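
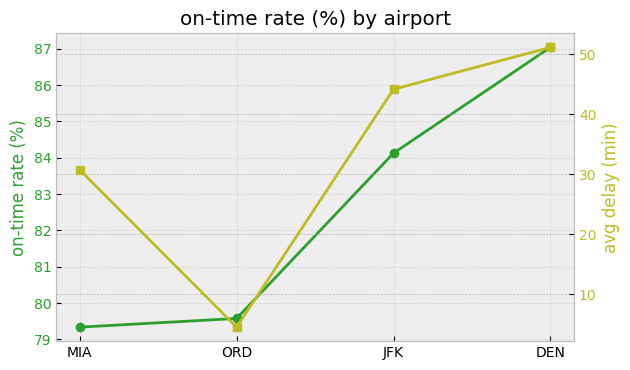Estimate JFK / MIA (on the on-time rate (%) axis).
JFK ≈ 84, MIA ≈ 79; 84/79 ≈ 1.06.

≈ 1.06×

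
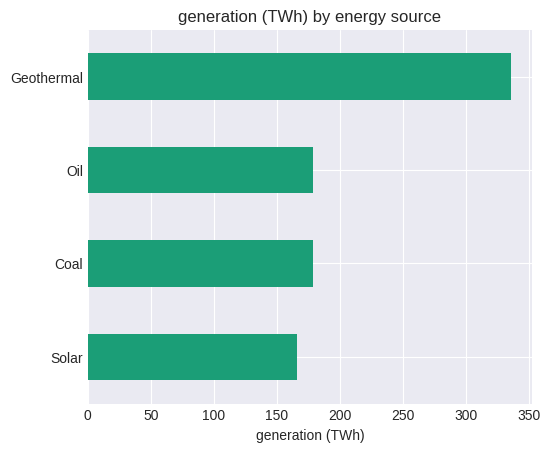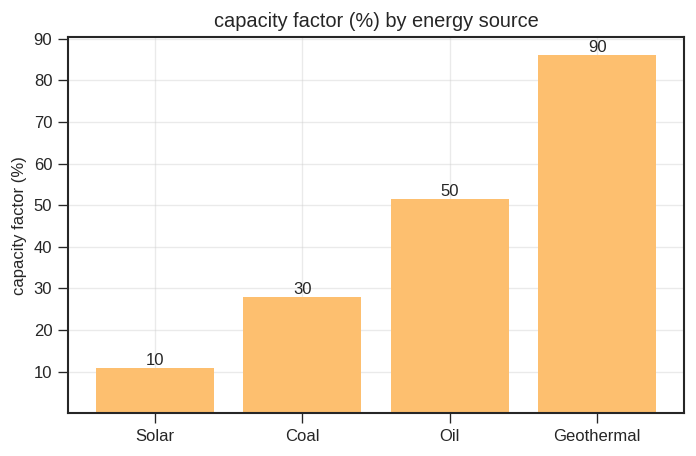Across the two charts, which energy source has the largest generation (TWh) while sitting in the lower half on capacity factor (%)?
Chart 2 median capacity factor (%) ≈ 40; below-median energy sources: Solar, Coal. Among those, Coal has the highest generation (TWh) (≈ 200).

Coal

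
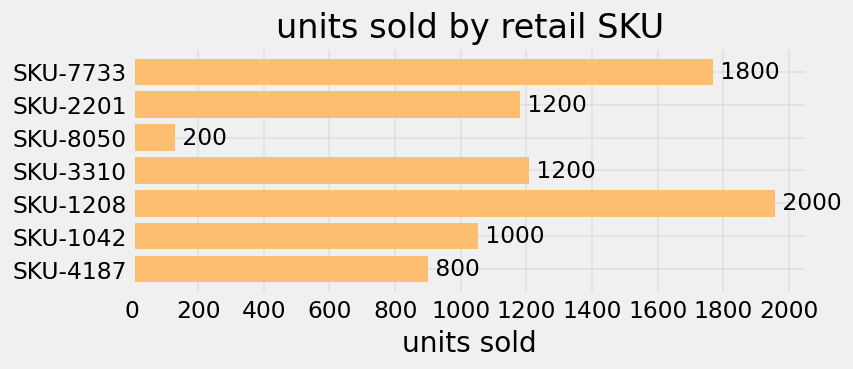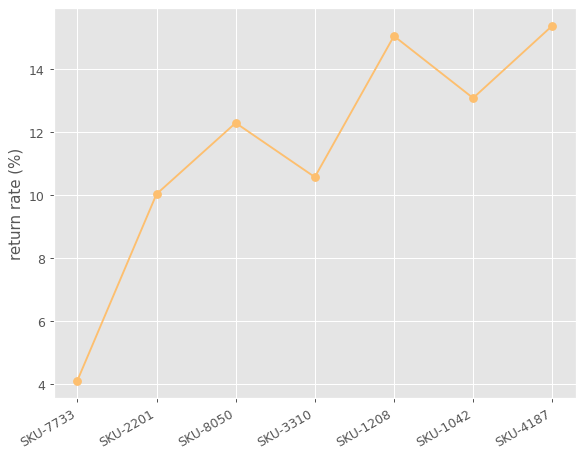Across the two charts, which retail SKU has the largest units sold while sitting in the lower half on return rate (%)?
SKU-7733

Chart 2 median return rate (%) ≈ 12; below-median retail SKUs: SKU-7733, SKU-2201, SKU-3310. Among those, SKU-7733 has the highest units sold (≈ 1800).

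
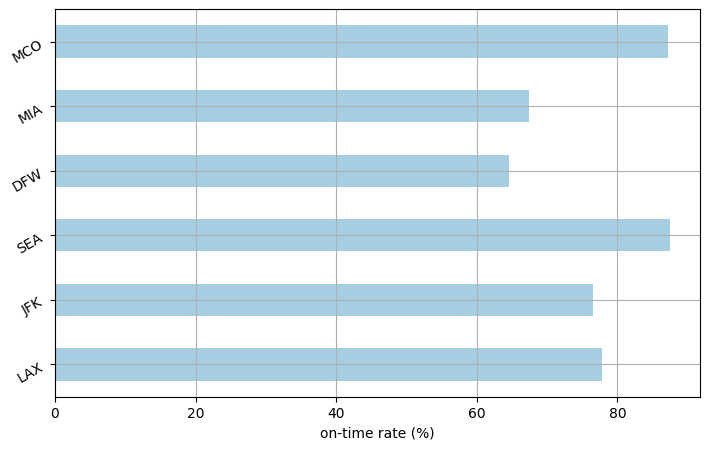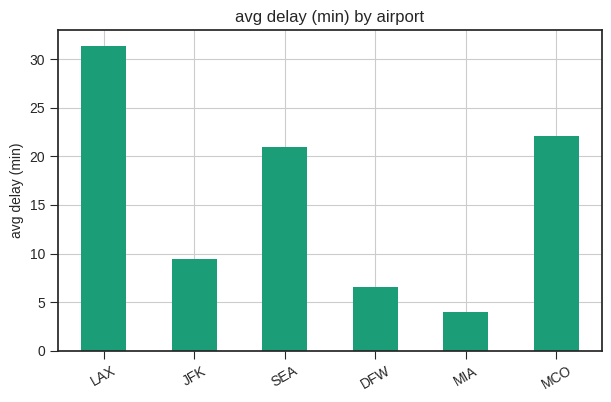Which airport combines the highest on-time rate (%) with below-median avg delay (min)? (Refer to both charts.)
Chart 2 median avg delay (min) ≈ 15; below-median airports: JFK, DFW, MIA. Among those, JFK has the highest on-time rate (%) (≈ 80).

JFK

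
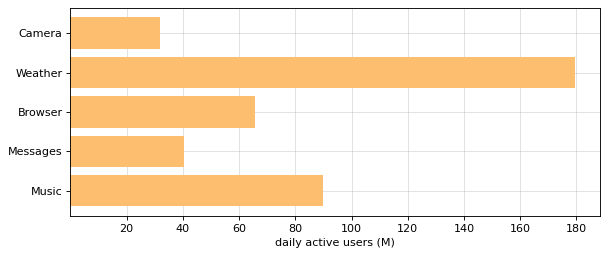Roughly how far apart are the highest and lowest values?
Max Weather ≈ 180, min Camera ≈ 40; range ≈ 140.

≈ 140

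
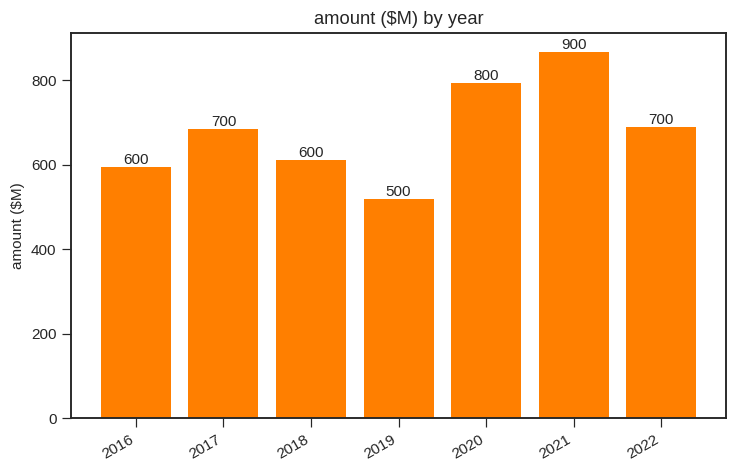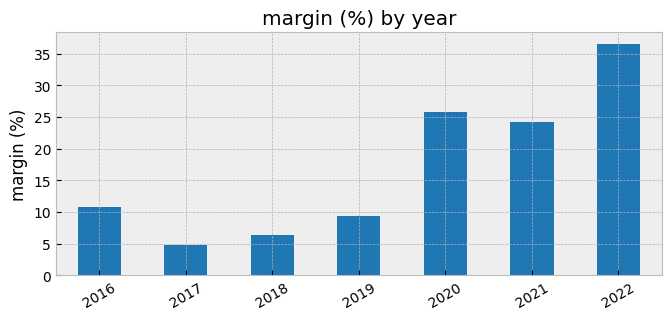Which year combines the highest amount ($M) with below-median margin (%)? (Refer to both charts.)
2017

Chart 2 median margin (%) ≈ 10; below-median years: 2017, 2018, 2019. Among those, 2017 has the highest amount ($M) (≈ 700).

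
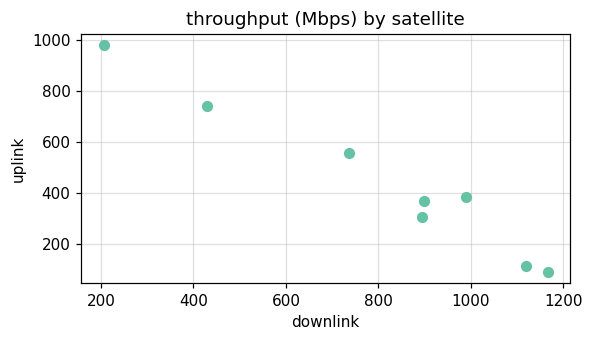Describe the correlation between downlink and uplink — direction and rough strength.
negative, strong

Points are negatively correlated; strong (|r| ≈ 1.0).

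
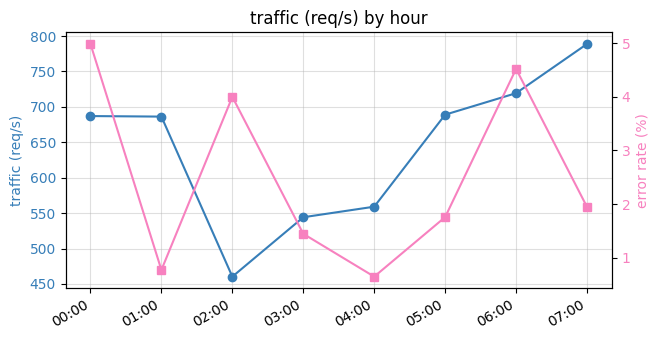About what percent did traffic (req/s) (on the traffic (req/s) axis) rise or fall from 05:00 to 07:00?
≈ +14.3%

05:00 ≈ 700, 07:00 ≈ 800; (800 − 700) / 700 ≈ +14.3%.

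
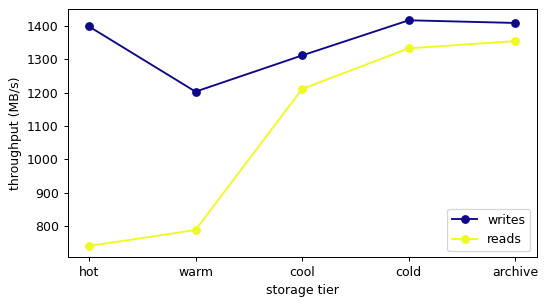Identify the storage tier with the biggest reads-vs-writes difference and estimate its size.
hot, ≈ 700 MB/s

hot: reads ≈ 700, writes ≈ 1400 → gap ≈ 700. Next-largest (warm) is only ≈ 400.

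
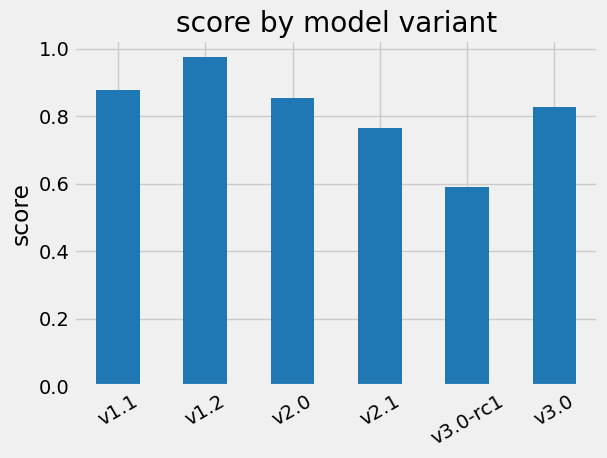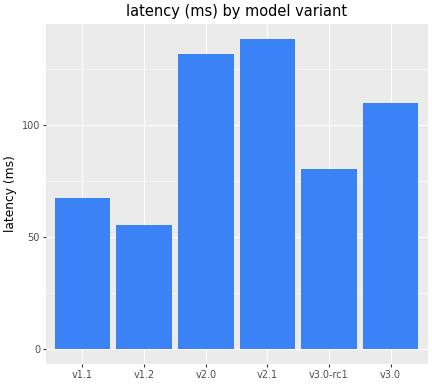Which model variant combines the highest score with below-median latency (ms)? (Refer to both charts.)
v1.2

Chart 2 median latency (ms) ≈ 100; below-median model variants: v1.1, v1.2, v3.0-rc1. Among those, v1.2 has the highest score (≈ 1).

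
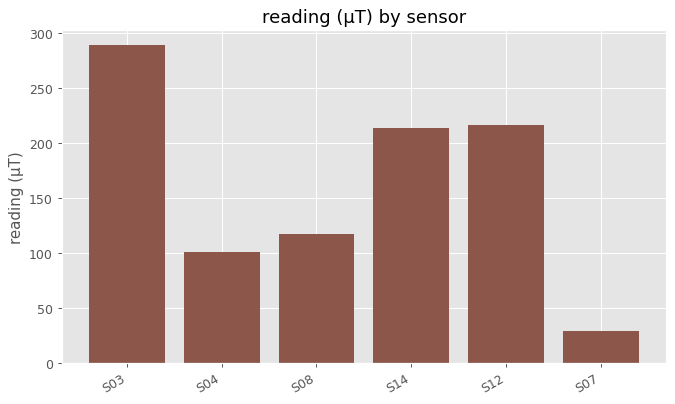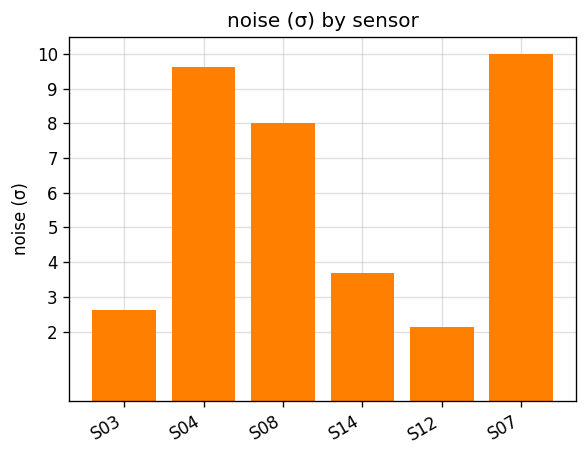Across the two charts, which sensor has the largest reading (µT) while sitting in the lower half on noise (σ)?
Chart 2 median noise (σ) ≈ 6; below-median sensors: S03, S14, S12. Among those, S03 has the highest reading (µT) (≈ 300).

S03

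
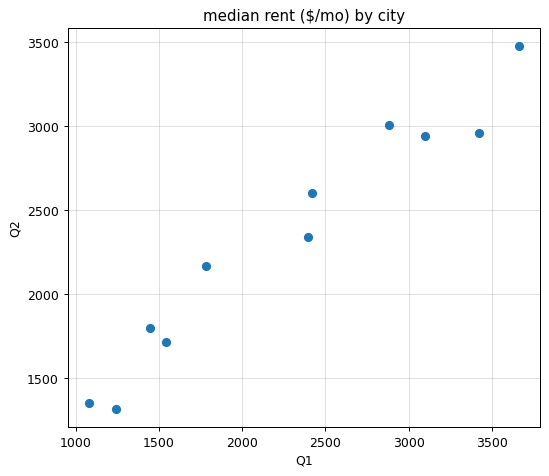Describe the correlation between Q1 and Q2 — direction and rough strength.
Points are positively correlated; strong (|r| ≈ 1.0).

positive, strong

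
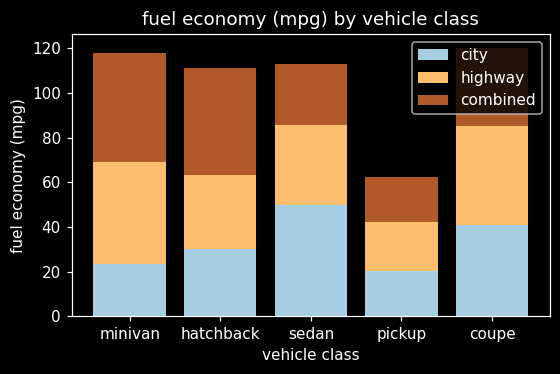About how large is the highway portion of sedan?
≈ 40

highway top ≈ 80, bottom ≈ 40; segment ≈ 40.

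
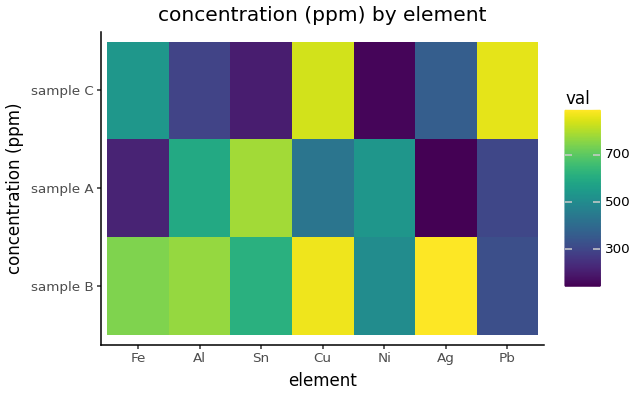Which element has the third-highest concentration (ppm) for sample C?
Fe

Top 4 for sample C: Pb ≈ 900, Cu ≈ 800, Fe ≈ 500, Ag ≈ 400.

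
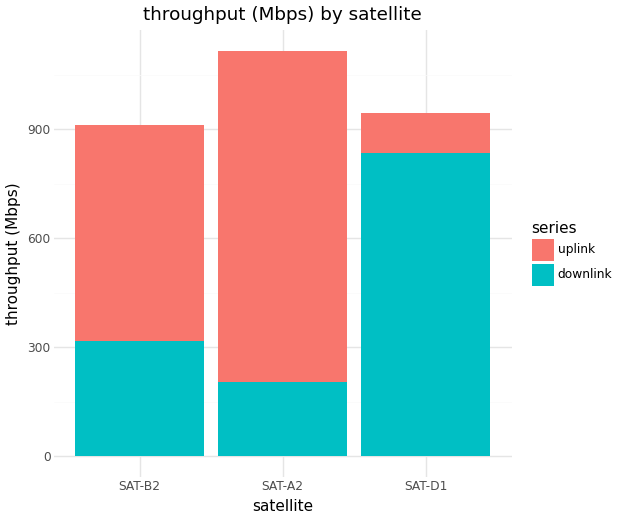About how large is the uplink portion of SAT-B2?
≈ 600

uplink top ≈ 900, bottom ≈ 300; segment ≈ 600.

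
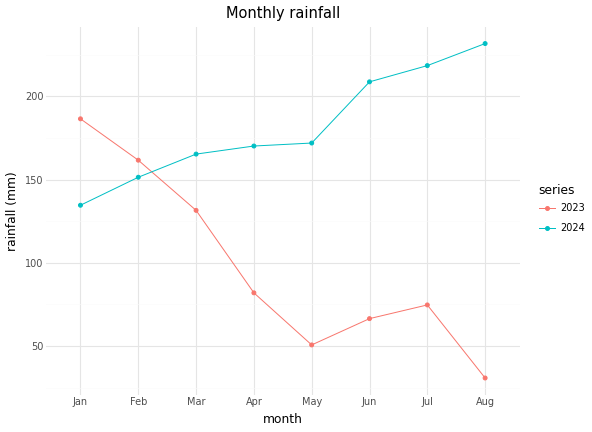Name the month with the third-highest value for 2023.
Mar

Top 4 for 2023: Jan ≈ 180, Feb ≈ 160, Mar ≈ 140, Apr ≈ 80.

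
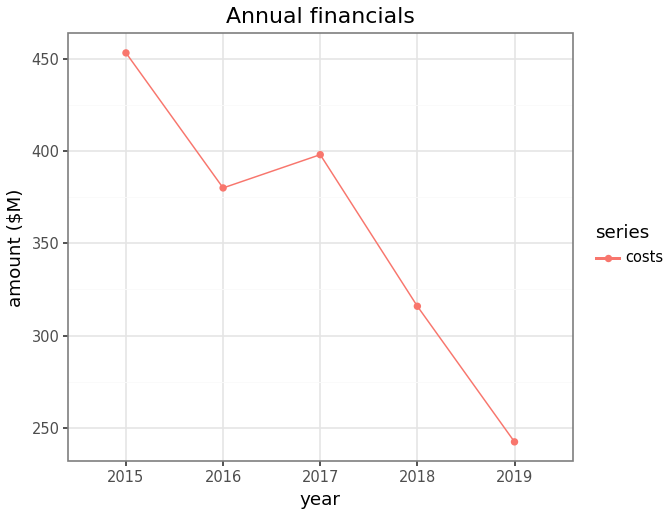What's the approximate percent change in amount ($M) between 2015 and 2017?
≈ -13%

2015 ≈ 460, 2017 ≈ 400; (400 − 460) / 460 ≈ -13%.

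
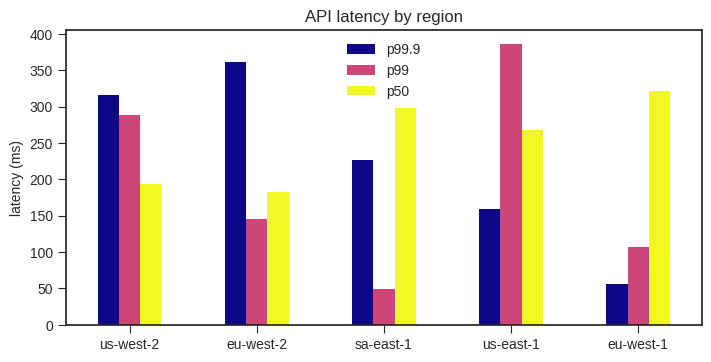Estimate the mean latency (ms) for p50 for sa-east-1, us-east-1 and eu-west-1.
(300 + 250 + 300) / 3 ≈ 283.

≈ 283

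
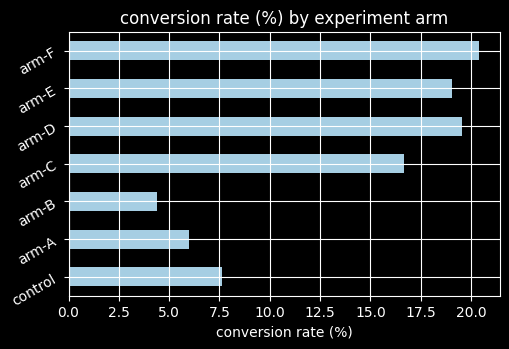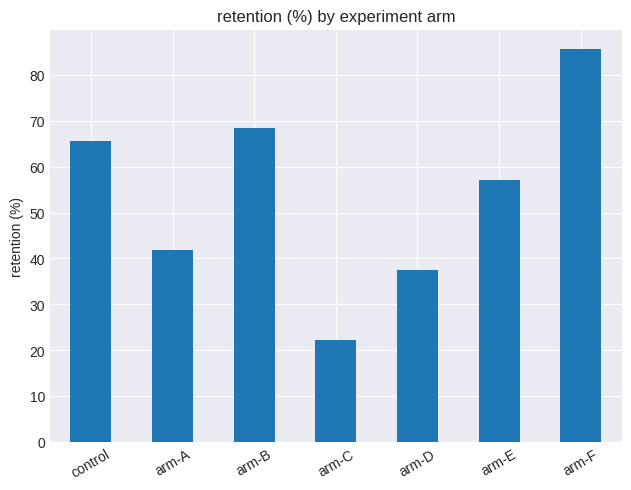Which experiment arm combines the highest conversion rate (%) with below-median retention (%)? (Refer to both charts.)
arm-D

Chart 2 median retention (%) ≈ 60; below-median experiment arms: arm-A, arm-C, arm-D. Among those, arm-D has the highest conversion rate (%) (≈ 20).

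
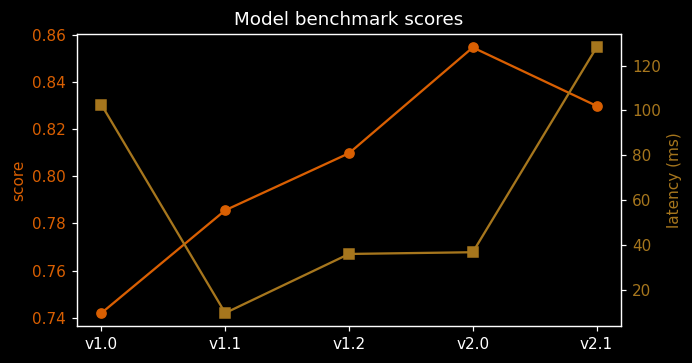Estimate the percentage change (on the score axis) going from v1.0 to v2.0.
v1.0 ≈ 0.74, v2.0 ≈ 0.85; (0.85 − 0.74) / 0.74 ≈ +14.9%.

≈ +14.9%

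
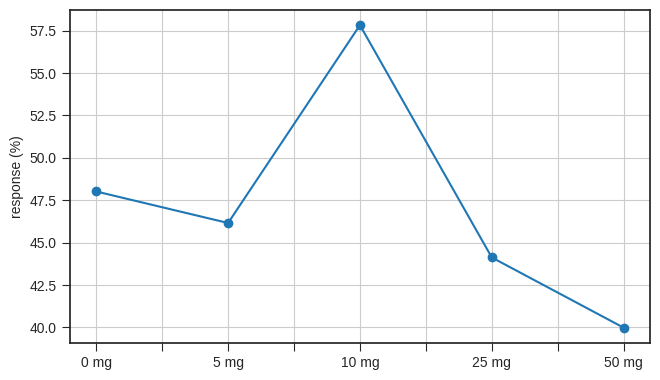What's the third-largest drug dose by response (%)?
Top 4: 10 mg ≈ 58, 0 mg ≈ 48, 5 mg ≈ 46, 25 mg ≈ 44.

5 mg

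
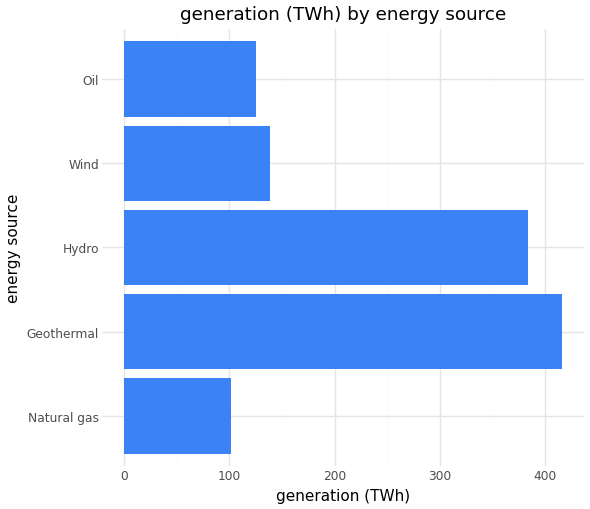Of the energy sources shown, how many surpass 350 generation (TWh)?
2

Above 350: Geothermal, Hydro.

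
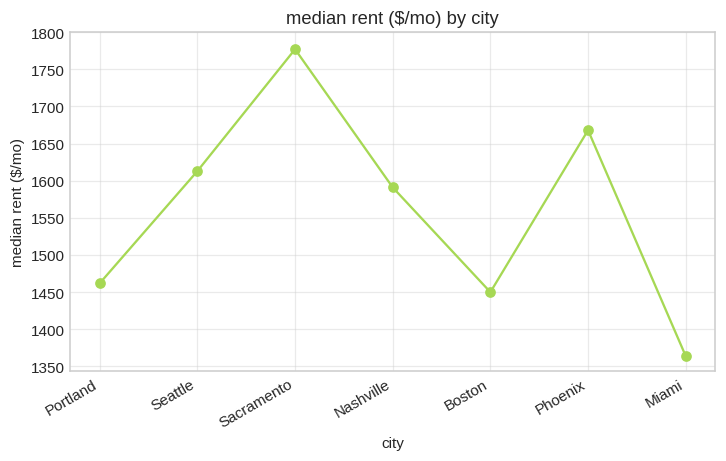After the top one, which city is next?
Phoenix

Top 3: Sacramento ≈ 1800, Phoenix ≈ 1650, Seattle ≈ 1600.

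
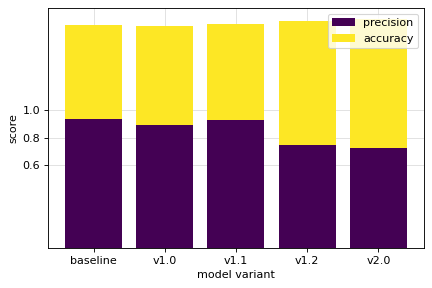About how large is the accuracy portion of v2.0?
≈ 0.8

accuracy top ≈ 1.6, bottom ≈ 0.8; segment ≈ 0.8.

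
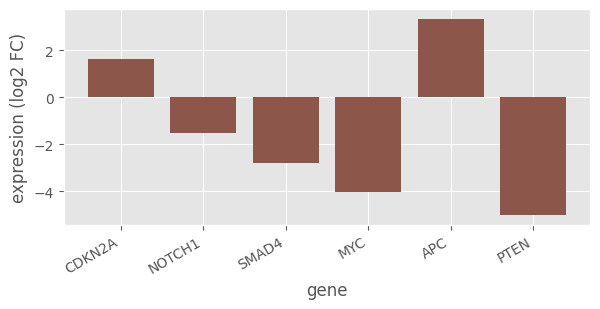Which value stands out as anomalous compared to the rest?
APC ≈ 3; the rest sit between ≈ -5 and ≈ 2.

APC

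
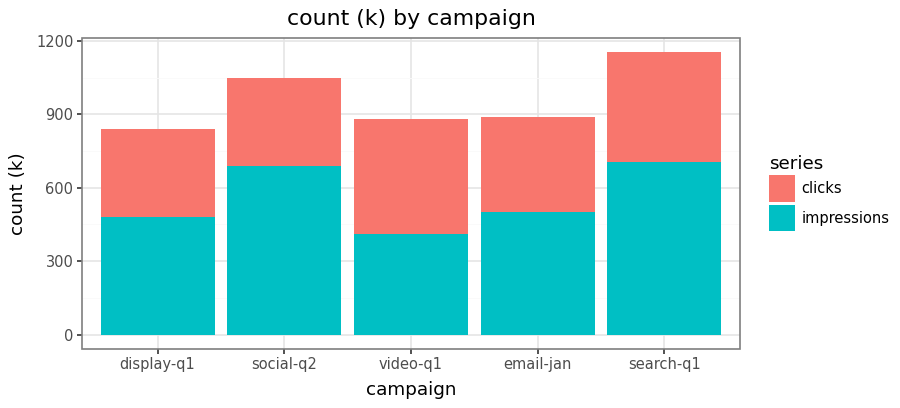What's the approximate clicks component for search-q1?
≈ 500

clicks top ≈ 1200, bottom ≈ 700; segment ≈ 500.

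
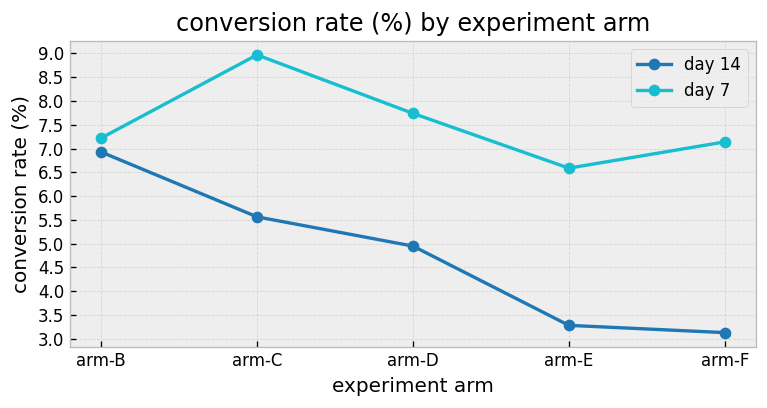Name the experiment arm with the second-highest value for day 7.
Top 3 for day 7: arm-C ≈ 9.0, arm-D ≈ 7.5, arm-B ≈ 7.0.

arm-D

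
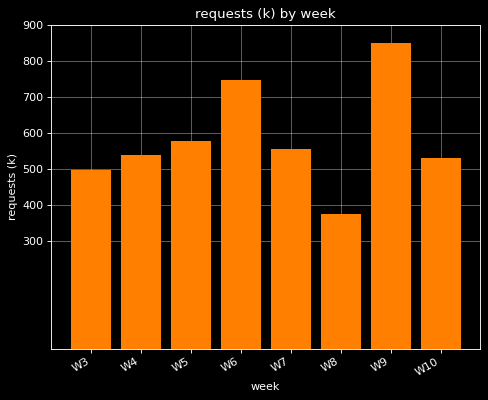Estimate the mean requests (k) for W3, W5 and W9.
(500 + 600 + 800) / 3 ≈ 633.

≈ 633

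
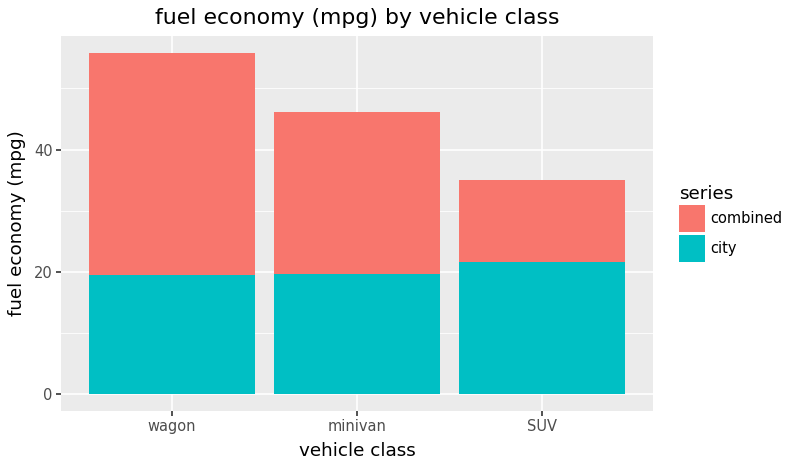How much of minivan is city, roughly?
city top ≈ 20, bottom ≈ 0; segment ≈ 20.

≈ 20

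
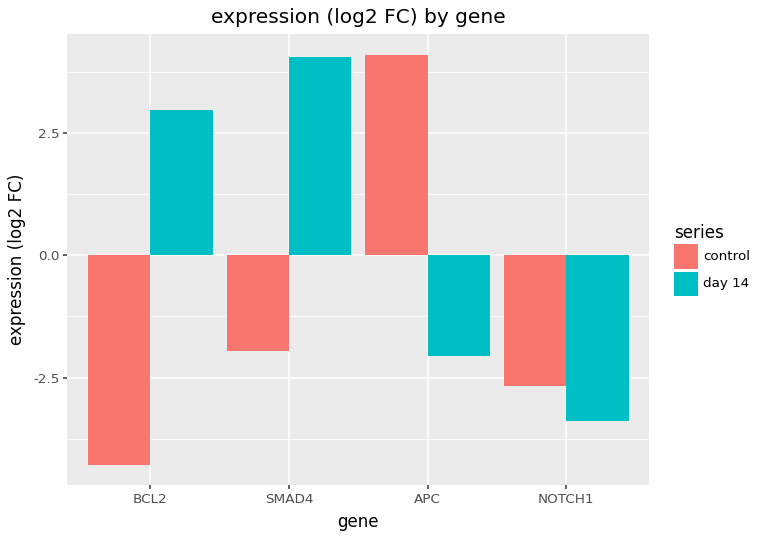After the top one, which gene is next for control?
SMAD4

Top 3 for control: APC ≈ 4, SMAD4 ≈ -2, NOTCH1 ≈ -3.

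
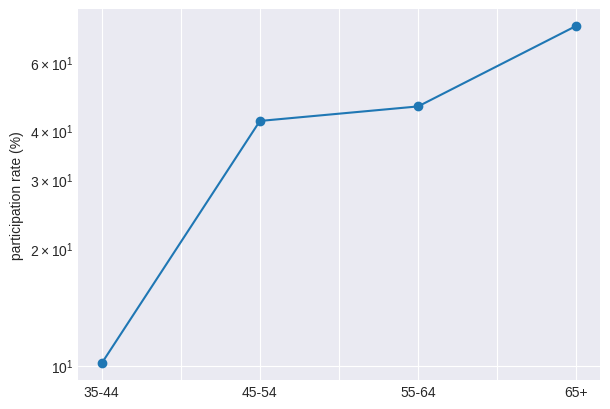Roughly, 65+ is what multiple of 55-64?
≈ 1.4×

65+ ≈ 70, 55-64 ≈ 50; 70/50 ≈ 1.4.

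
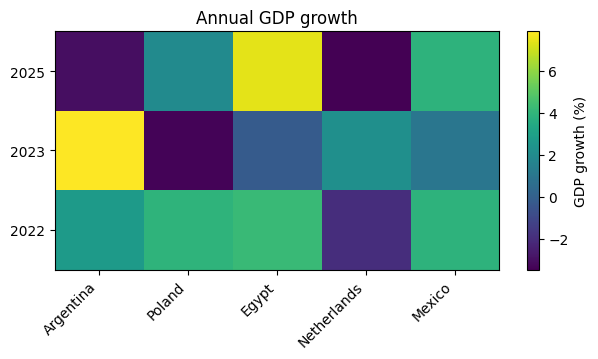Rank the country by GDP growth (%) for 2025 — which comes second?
Top 3 for 2025: Egypt ≈ 7, Mexico ≈ 4, Poland ≈ 2.

Mexico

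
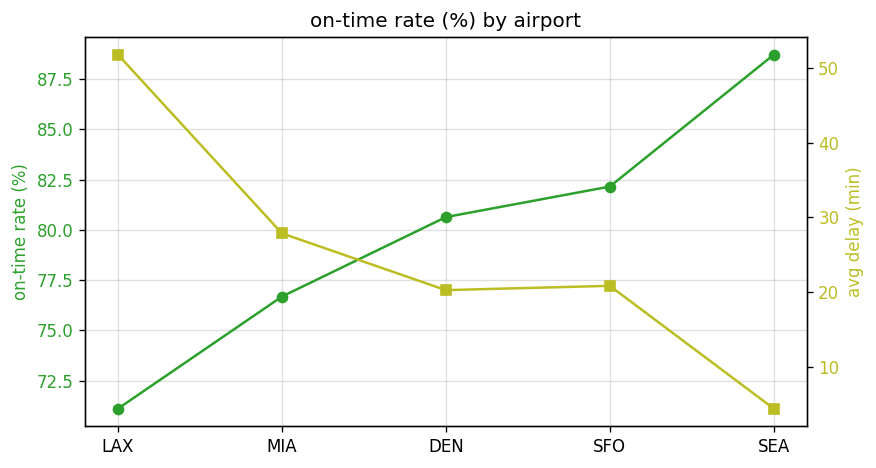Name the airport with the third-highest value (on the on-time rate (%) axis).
Top 4 (on the on-time rate (%) axis): SEA ≈ 88, SFO ≈ 82, DEN ≈ 80, MIA ≈ 76.

DEN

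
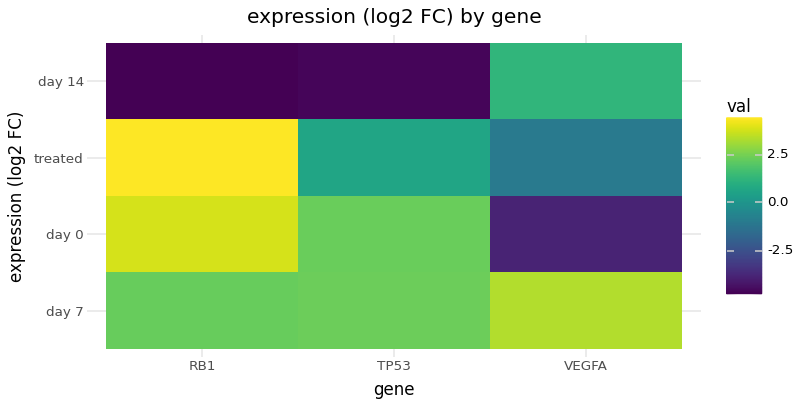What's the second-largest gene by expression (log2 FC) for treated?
TP53

Top 3 for treated: RB1 ≈ 4, TP53 ≈ 1, VEGFA ≈ -1.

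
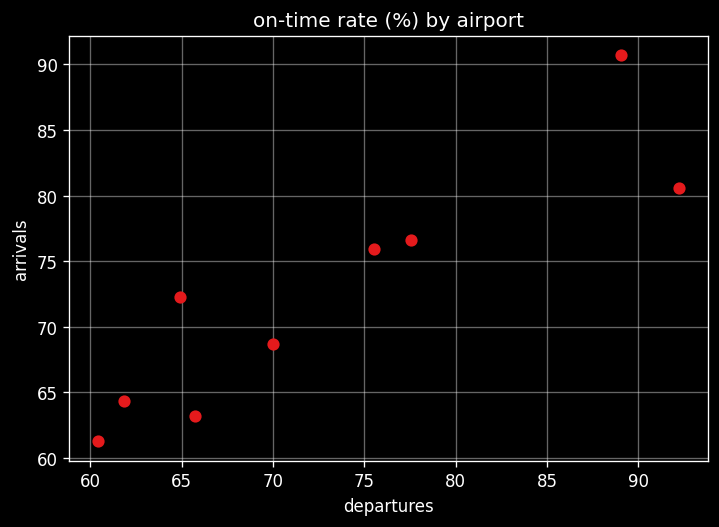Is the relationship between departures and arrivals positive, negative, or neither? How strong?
Points are positively correlated; strong (|r| ≈ 0.9).

positive, strong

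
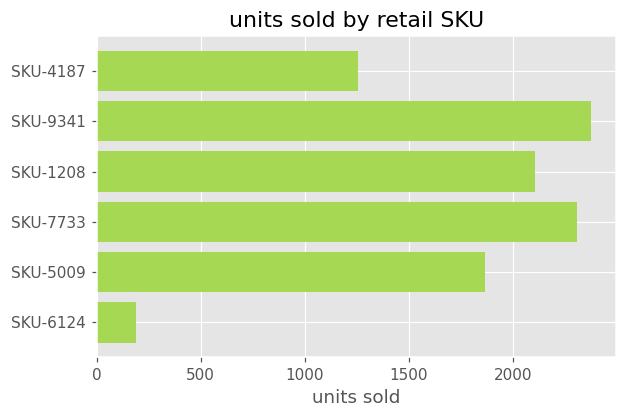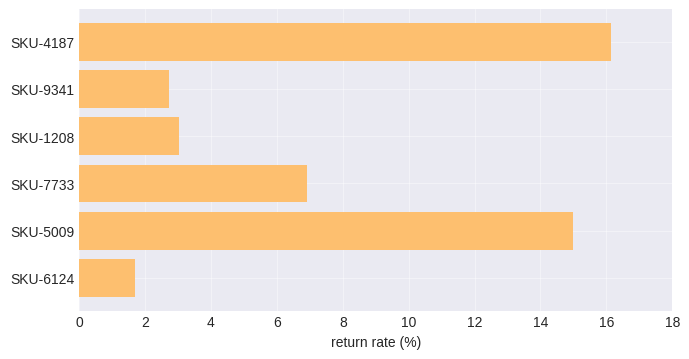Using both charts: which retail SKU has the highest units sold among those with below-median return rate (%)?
SKU-9341

Chart 2 median return rate (%) ≈ 4; below-median retail SKUs: SKU-9341, SKU-1208, SKU-6124. Among those, SKU-9341 has the highest units sold (≈ 2500).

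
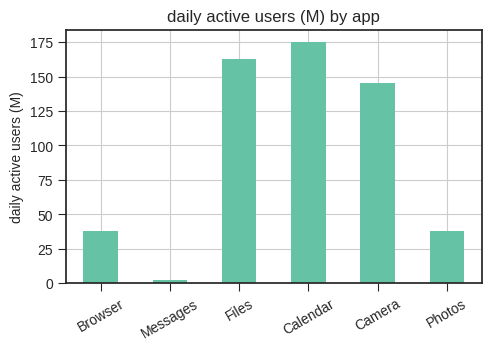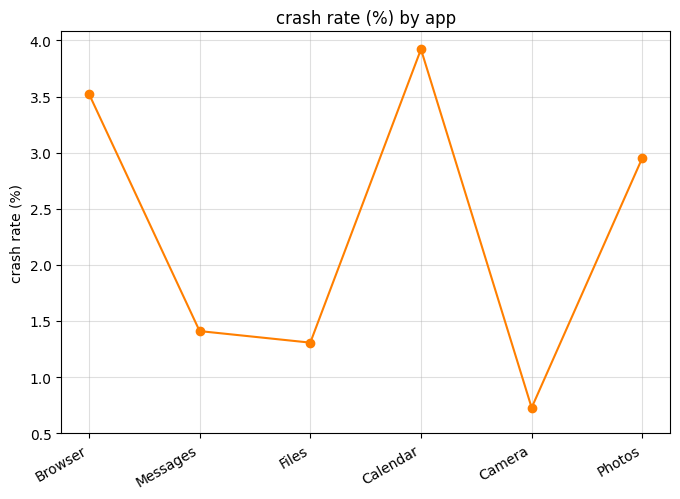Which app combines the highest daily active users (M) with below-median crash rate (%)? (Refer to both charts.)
Chart 2 median crash rate (%) ≈ 2; below-median apps: Messages, Files, Camera. Among those, Files has the highest daily active users (M) (≈ 160).

Files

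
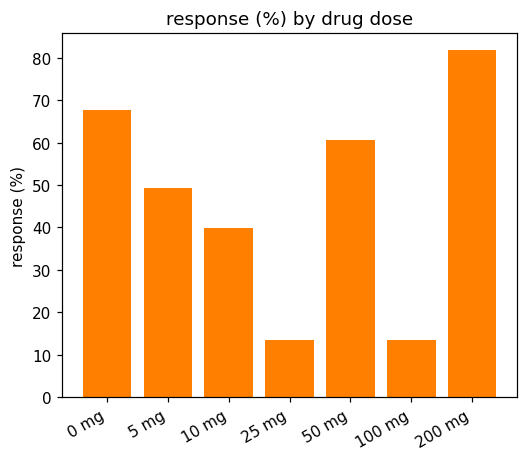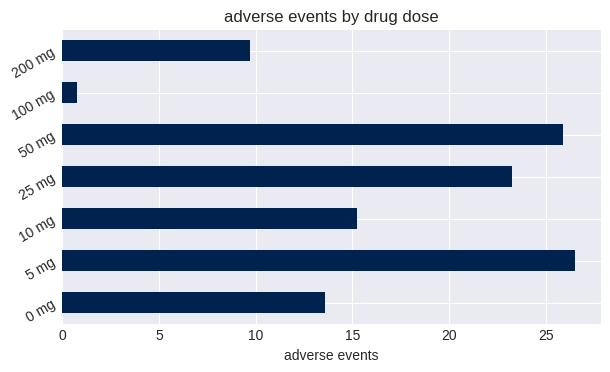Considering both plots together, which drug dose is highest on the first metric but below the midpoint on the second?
200 mg

Chart 2 median adverse events ≈ 15; below-median drug doses: 0 mg, 100 mg, 200 mg. Among those, 200 mg has the highest response (%) (≈ 80).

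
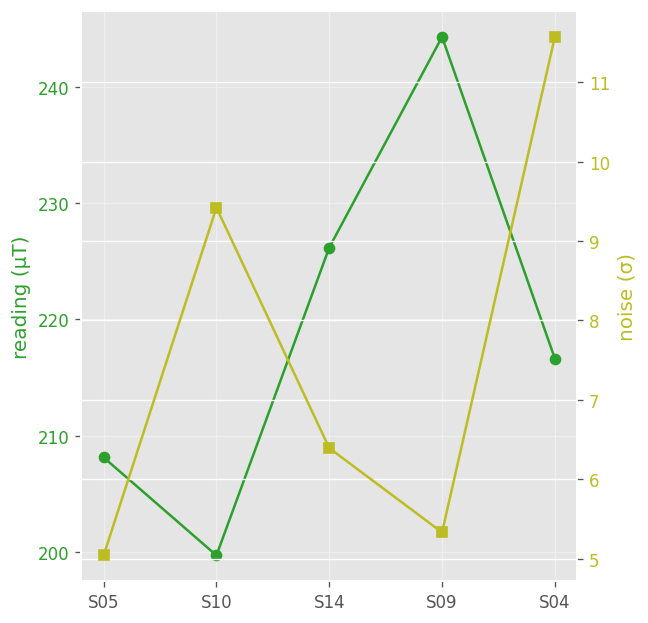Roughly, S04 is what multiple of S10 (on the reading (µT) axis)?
S04 ≈ 215, S10 ≈ 200; 215/200 ≈ 1.07.

≈ 1.07×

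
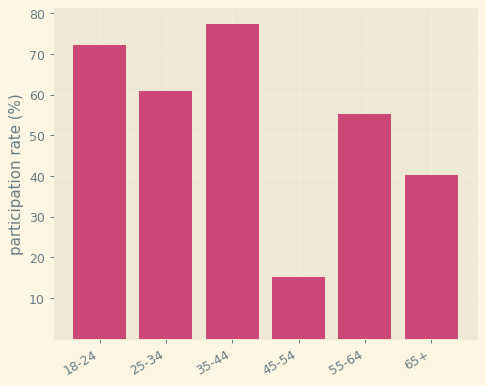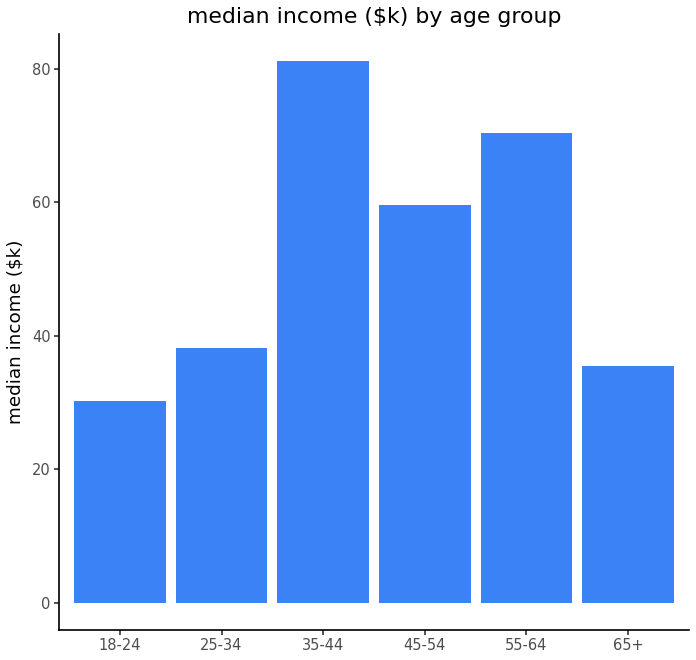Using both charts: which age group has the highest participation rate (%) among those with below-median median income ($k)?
Chart 2 median median income ($k) ≈ 50; below-median age groups: 18-24, 25-34, 65+. Among those, 18-24 has the highest participation rate (%) (≈ 70).

18-24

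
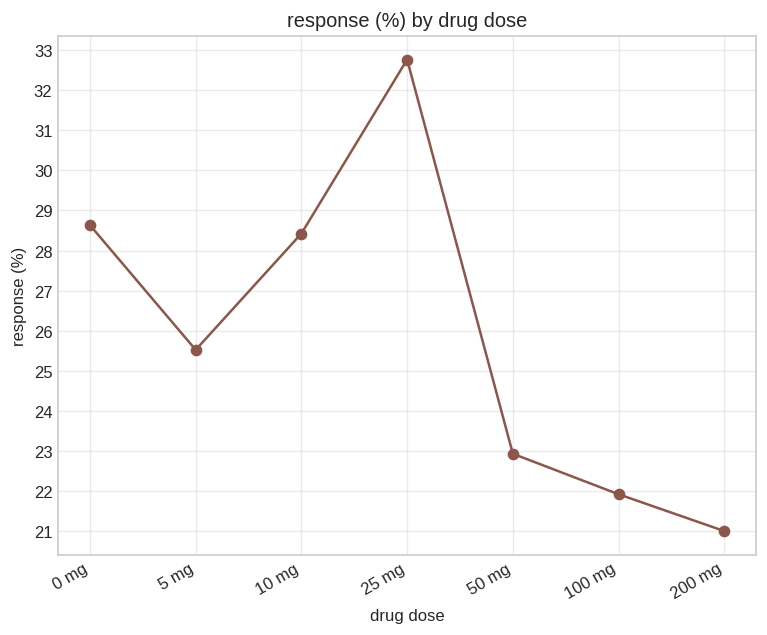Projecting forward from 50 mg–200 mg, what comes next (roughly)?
≈ 20

Last three: 23, 22, 21 → slope ≈ -1/step → next ≈ 20.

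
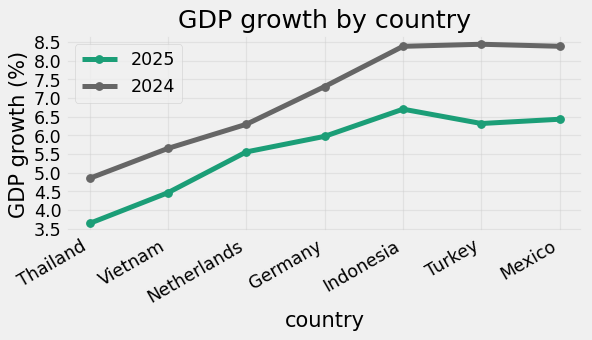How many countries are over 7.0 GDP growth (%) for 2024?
Above 7.0: Germany, Indonesia, Turkey, Mexico.

4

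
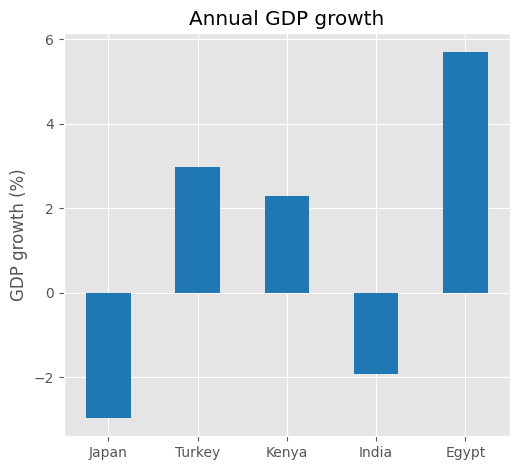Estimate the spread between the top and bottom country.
Max Egypt ≈ 6, min Japan ≈ -3; range ≈ 9.

≈ 9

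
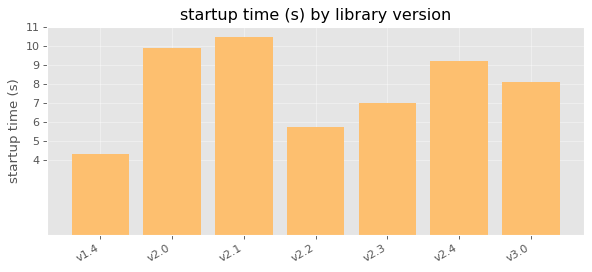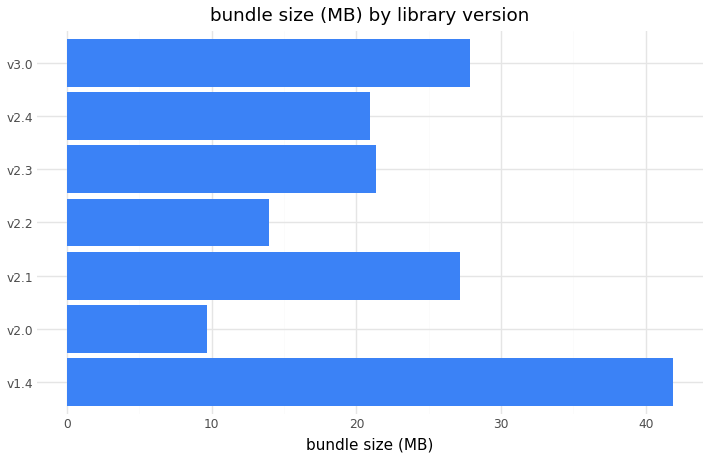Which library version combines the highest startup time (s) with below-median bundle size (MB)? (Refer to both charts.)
Chart 2 median bundle size (MB) ≈ 20; below-median library versions: v2.0, v2.2, v2.4. Among those, v2.0 has the highest startup time (s) (≈ 10).

v2.0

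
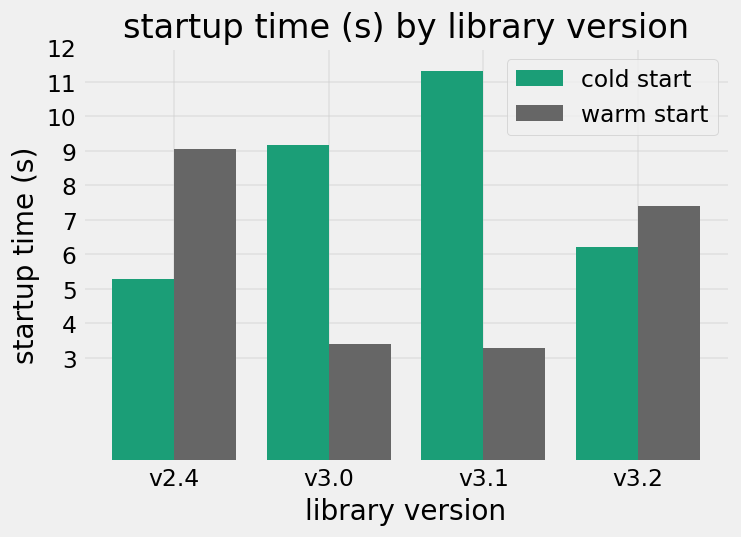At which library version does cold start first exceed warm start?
v2.4: cold start ≈ 5 vs warm start ≈ 9 (not yet); v3.0: cold start ≈ 9 vs warm start ≈ 3 (first crossover).

v3.0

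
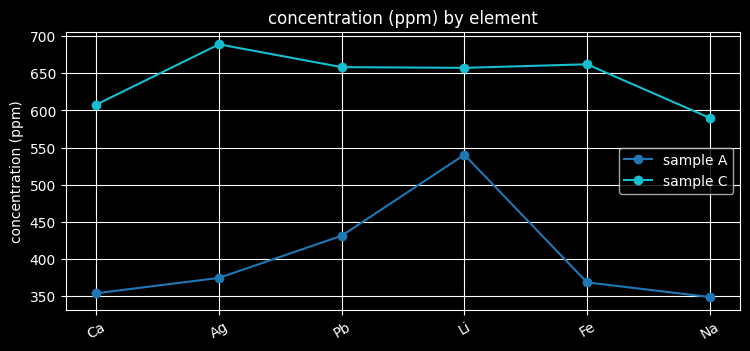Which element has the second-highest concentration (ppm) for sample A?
Top 3 for sample A: Li ≈ 550, Pb ≈ 450, Ag ≈ 350.

Pb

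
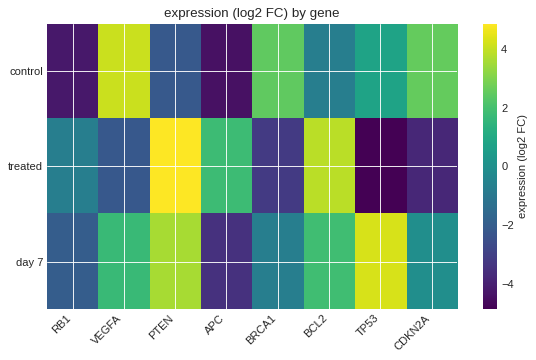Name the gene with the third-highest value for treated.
APC

Top 4 for treated: PTEN ≈ 5, BCL2 ≈ 4, APC ≈ 2, RB1 ≈ -1.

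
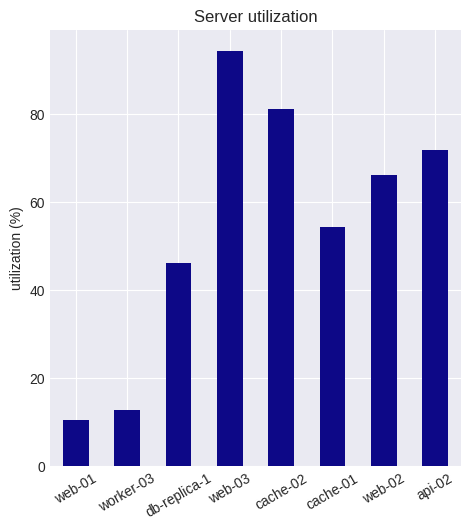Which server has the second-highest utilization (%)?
cache-02

Top 3: web-03 ≈ 90, cache-02 ≈ 80, api-02 ≈ 70.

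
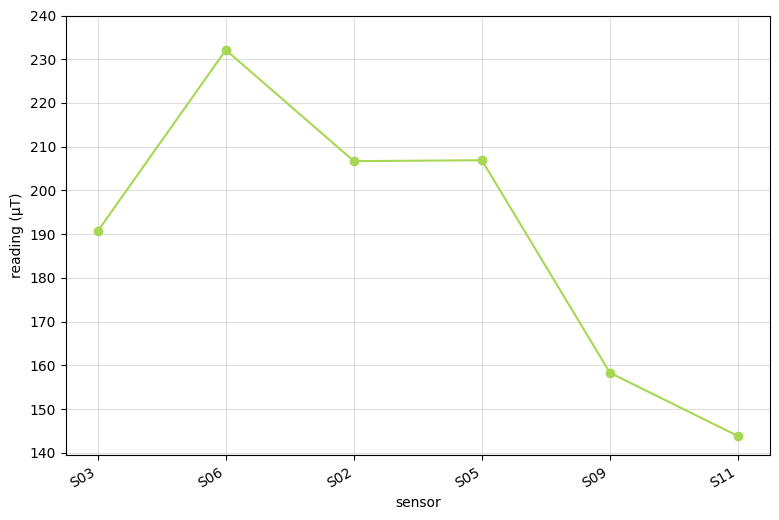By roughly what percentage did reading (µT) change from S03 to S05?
≈ +10.5%

S03 ≈ 190, S05 ≈ 210; (210 − 190) / 190 ≈ +10.5%.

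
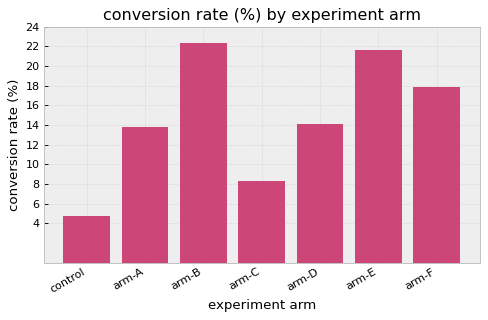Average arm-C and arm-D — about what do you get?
(8 + 14) / 2 ≈ 11.

≈ 11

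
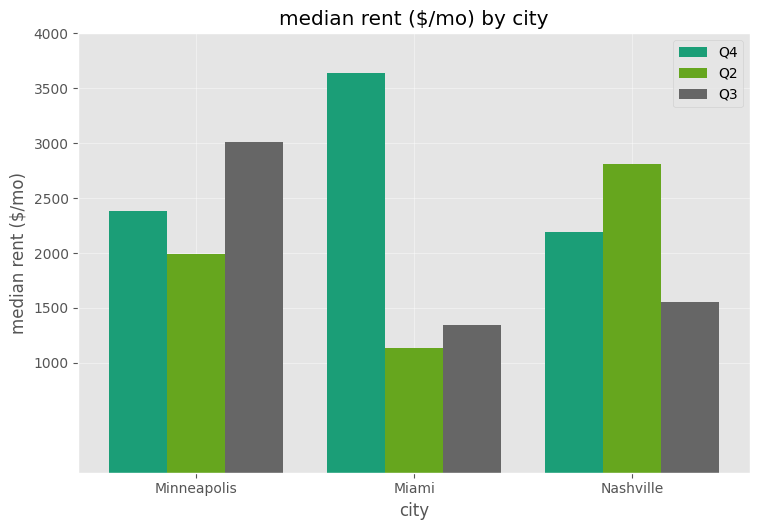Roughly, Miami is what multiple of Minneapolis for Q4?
≈ 1.4×

Miami ≈ 3500, Minneapolis ≈ 2500; 3500/2500 ≈ 1.4.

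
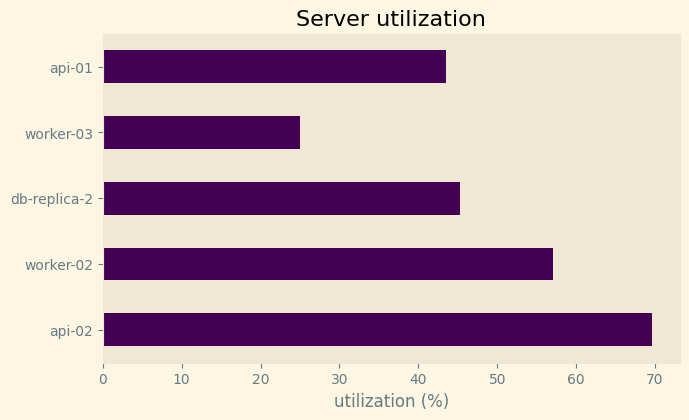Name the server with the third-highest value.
Top 4: api-02 ≈ 70, worker-02 ≈ 60, db-replica-2 ≈ 50, api-01 ≈ 40.

db-replica-2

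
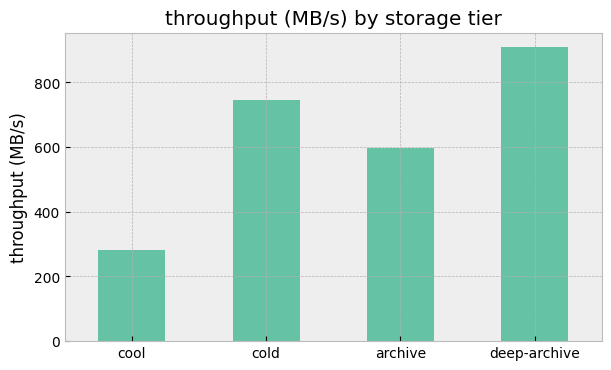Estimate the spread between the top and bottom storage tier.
Max deep-archive ≈ 900, min cool ≈ 300; range ≈ 600.

≈ 600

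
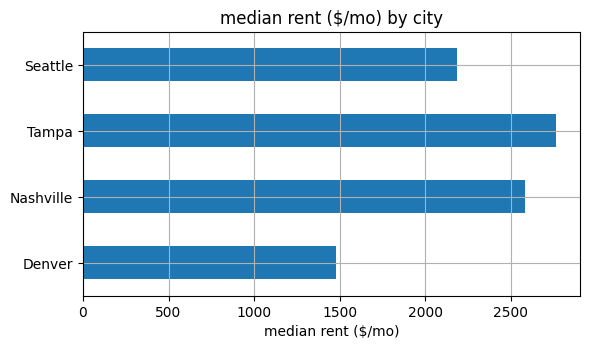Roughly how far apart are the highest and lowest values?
≈ 1500

Max Tampa ≈ 3000, min Denver ≈ 1500; range ≈ 1500.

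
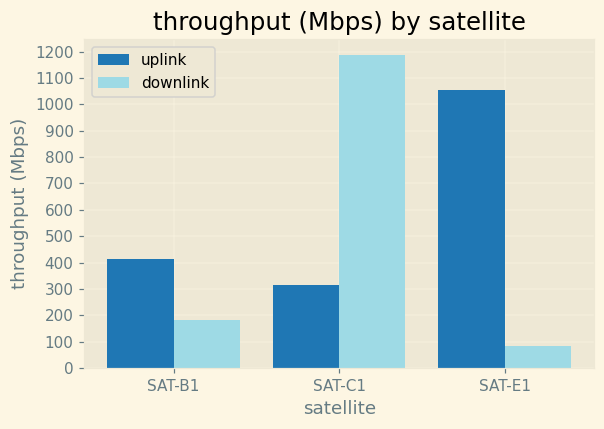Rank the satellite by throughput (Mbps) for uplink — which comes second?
SAT-B1

Top 3 for uplink: SAT-E1 ≈ 1100, SAT-B1 ≈ 400, SAT-C1 ≈ 300.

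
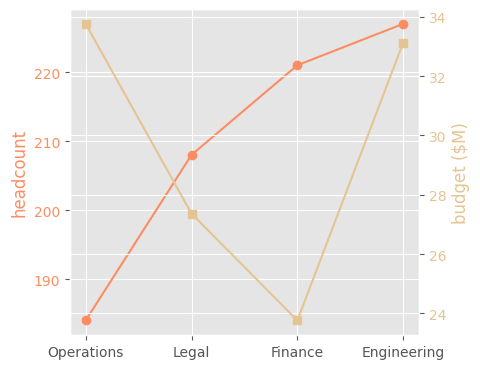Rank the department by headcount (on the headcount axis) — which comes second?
Finance

Top 3 (on the headcount axis): Engineering ≈ 225, Finance ≈ 220, Legal ≈ 210.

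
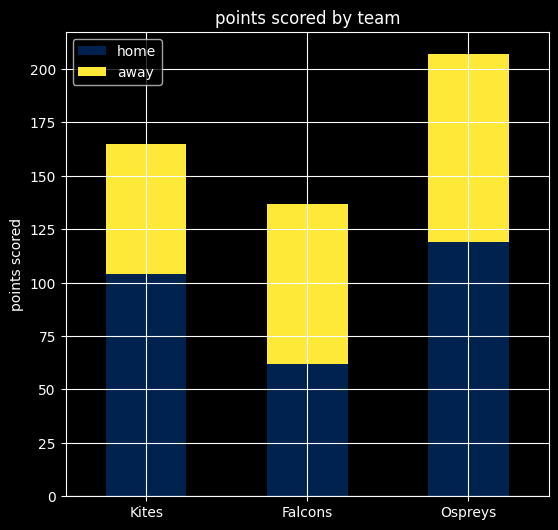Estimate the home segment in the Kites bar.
home top ≈ 100, bottom ≈ 0; segment ≈ 100.

≈ 100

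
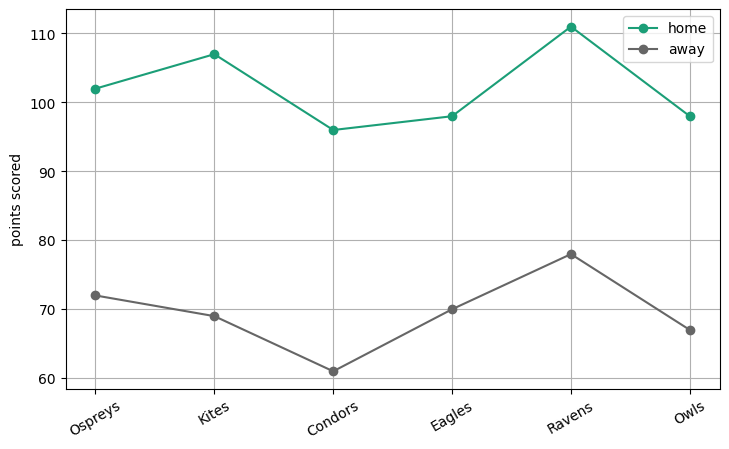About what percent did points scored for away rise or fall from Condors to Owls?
Condors ≈ 60, Owls ≈ 65; (65 − 60) / 60 ≈ +8.3%.

≈ +8.3%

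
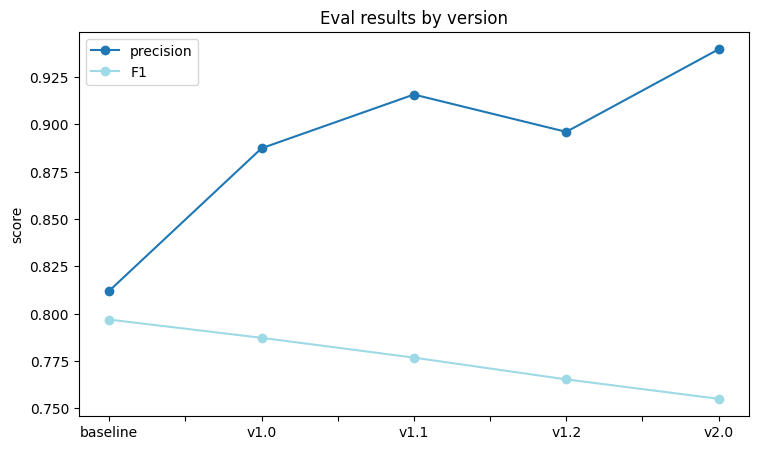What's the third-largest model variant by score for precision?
v1.2

Top 4 for precision: v2.0 ≈ 0.94, v1.1 ≈ 0.92, v1.2 ≈ 0.90, v1.0 ≈ 0.88.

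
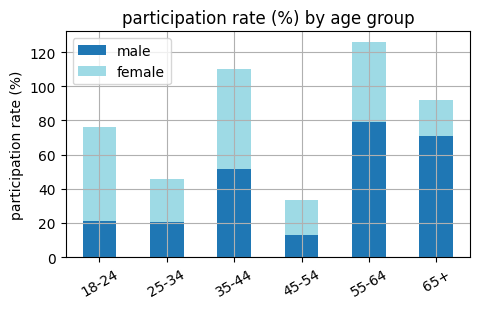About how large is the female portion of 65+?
female top ≈ 100, bottom ≈ 80; segment ≈ 20.

≈ 20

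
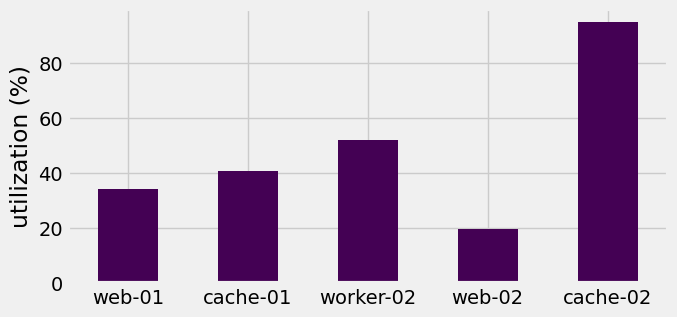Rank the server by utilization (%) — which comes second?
Top 3: cache-02 ≈ 90, worker-02 ≈ 50, cache-01 ≈ 40.

worker-02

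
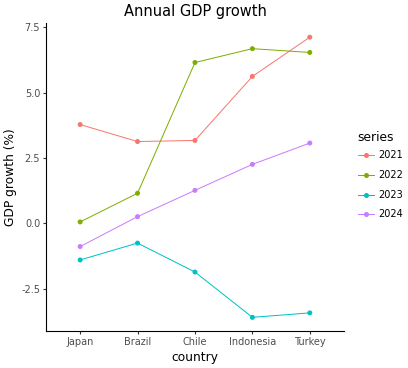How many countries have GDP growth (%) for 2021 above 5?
Above 5: Indonesia, Turkey.

2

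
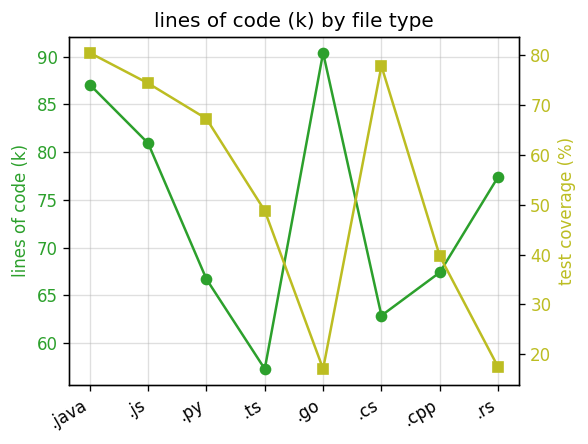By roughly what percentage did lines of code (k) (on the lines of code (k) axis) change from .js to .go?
.js ≈ 80, .go ≈ 90; (90 − 80) / 80 ≈ +12.5%.

≈ +12.5%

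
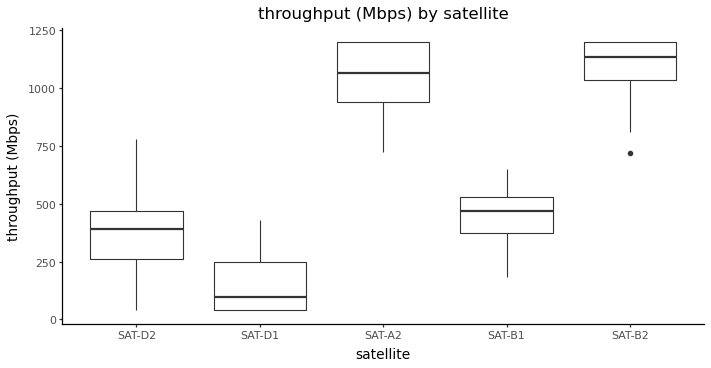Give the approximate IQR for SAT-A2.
≈ 300

Q3 ≈ 1200, Q1 ≈ 900; IQR ≈ 300.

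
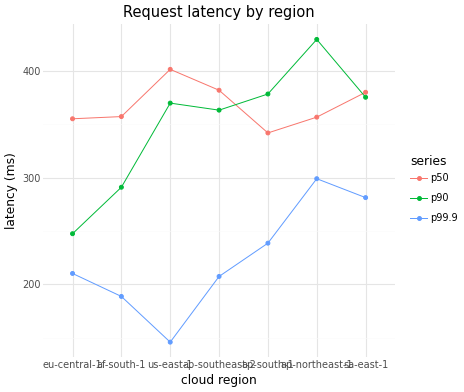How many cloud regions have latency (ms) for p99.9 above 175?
6

Above 175: eu-central-1, af-south-1, ap-southeast-2, ap-south-1, ap-northeast-1, sa-east-1.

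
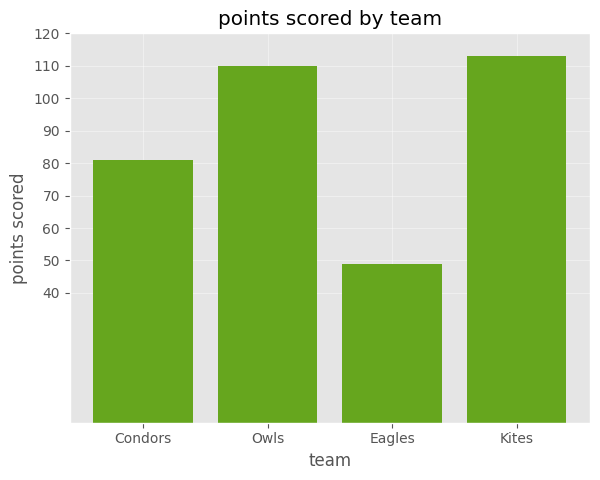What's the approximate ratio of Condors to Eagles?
Condors ≈ 80, Eagles ≈ 50; 80/50 ≈ 1.6.

≈ 1.6×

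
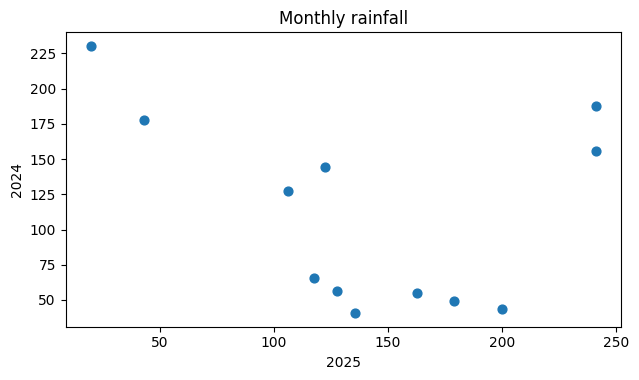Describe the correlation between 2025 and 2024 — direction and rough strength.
Points are negatively correlated; weak (|r| ≈ 0.3).

negative, weak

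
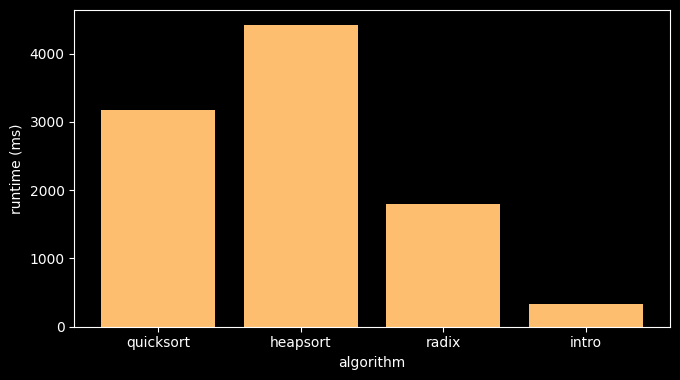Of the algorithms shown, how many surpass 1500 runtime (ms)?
Above 1500: quicksort, heapsort, radix.

3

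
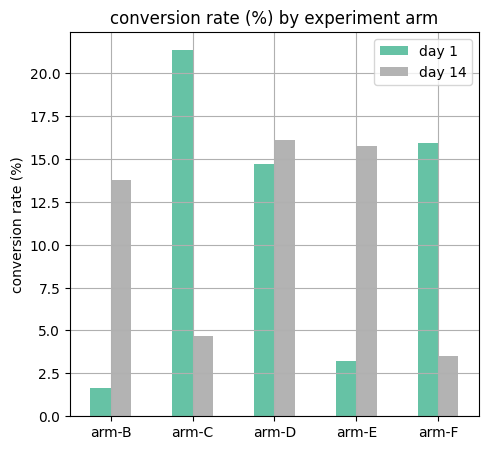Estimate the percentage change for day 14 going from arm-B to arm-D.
arm-B ≈ 14, arm-D ≈ 16; (16 − 14) / 14 ≈ +14.3%.

≈ +14.3%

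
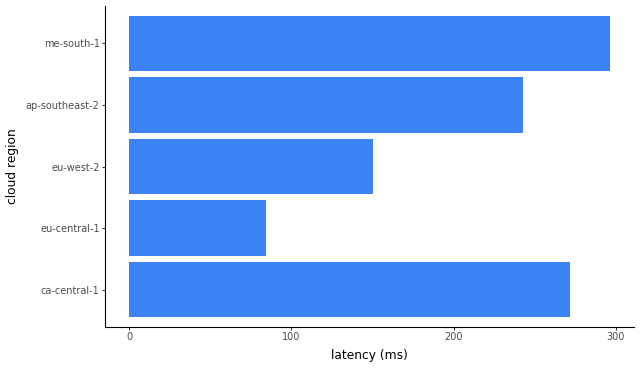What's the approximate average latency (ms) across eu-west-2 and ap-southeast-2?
≈ 200

(150 + 250) / 2 ≈ 200.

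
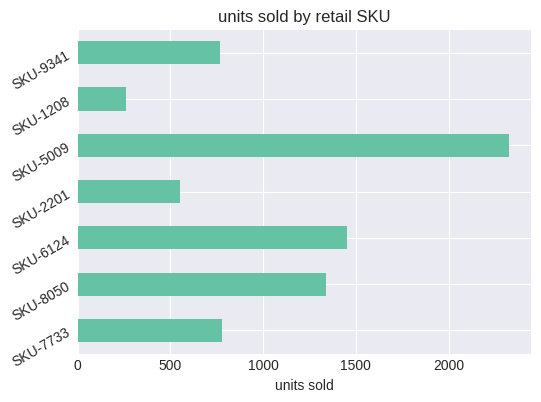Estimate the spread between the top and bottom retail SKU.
≈ 2200

Max SKU-5009 ≈ 2400, min SKU-1208 ≈ 200; range ≈ 2200.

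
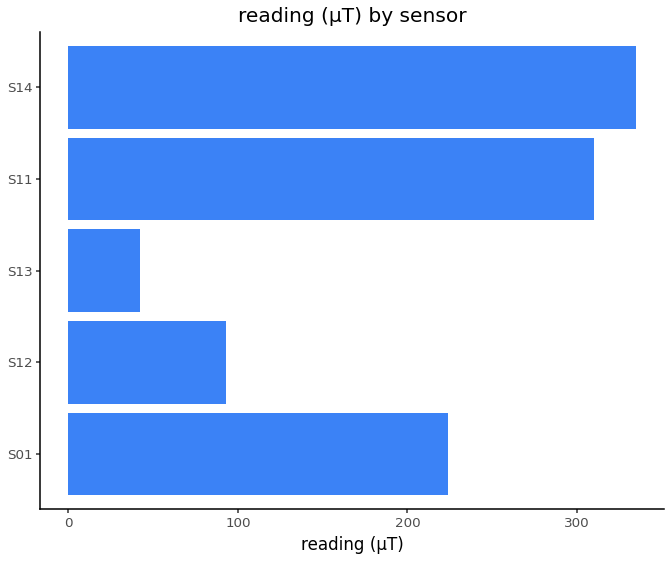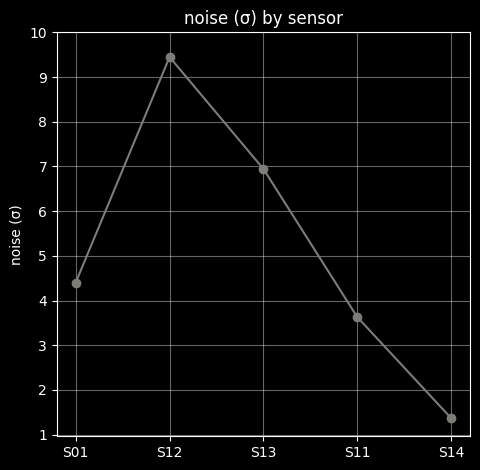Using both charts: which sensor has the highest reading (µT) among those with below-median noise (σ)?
Chart 2 median noise (σ) ≈ 4; below-median sensors: S11, S14. Among those, S14 has the highest reading (µT) (≈ 350).

S14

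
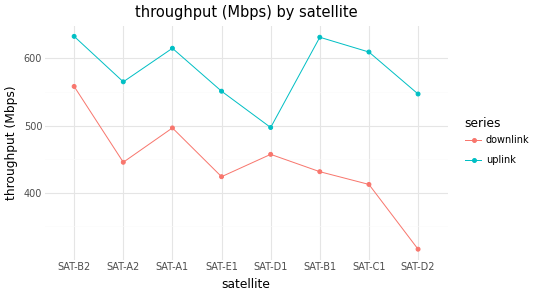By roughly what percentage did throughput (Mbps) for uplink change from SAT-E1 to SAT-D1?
SAT-E1 ≈ 550, SAT-D1 ≈ 500; (500 − 550) / 550 ≈ -9.1%.

≈ -9.1%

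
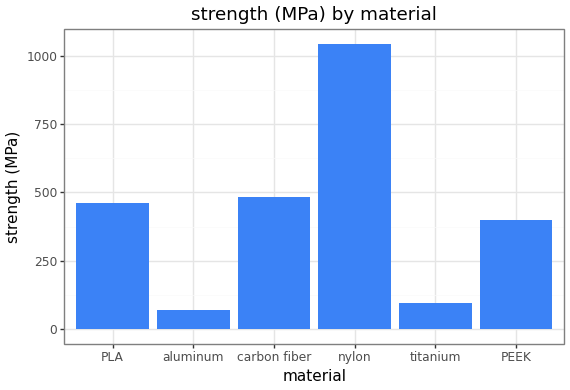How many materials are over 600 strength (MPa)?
Above 600: nylon.

1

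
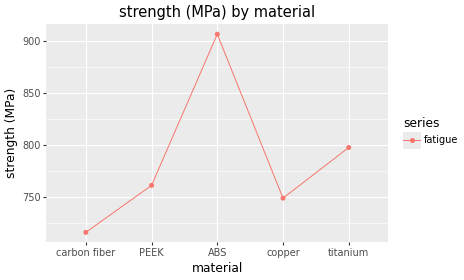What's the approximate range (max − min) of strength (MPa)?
≈ 180

Max ABS ≈ 900, min carbon fiber ≈ 720; range ≈ 180.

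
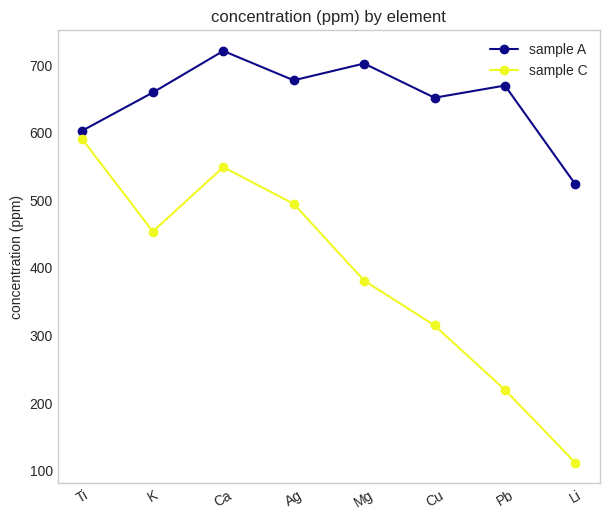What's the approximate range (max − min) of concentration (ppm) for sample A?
≈ 200

Max Ca ≈ 700, min Li ≈ 500; range ≈ 200.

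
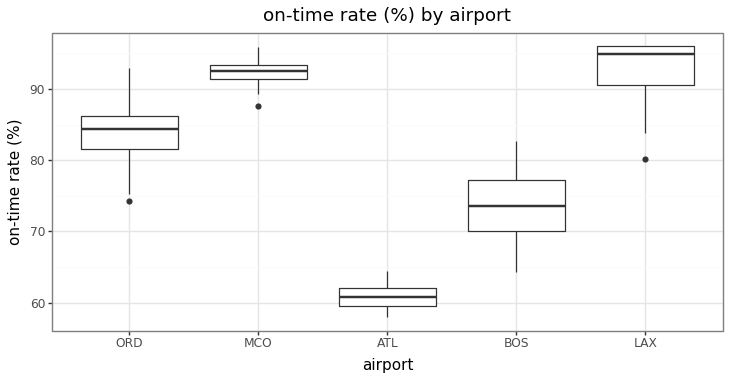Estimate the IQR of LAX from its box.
≈ 5

Q3 ≈ 95, Q1 ≈ 90; IQR ≈ 5.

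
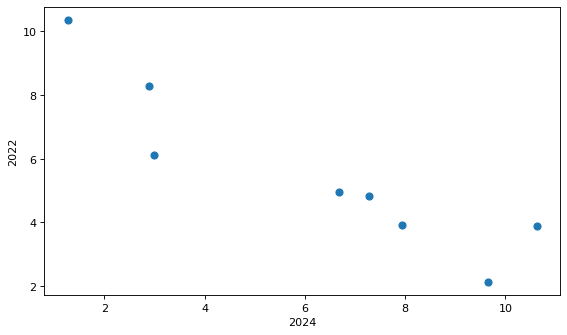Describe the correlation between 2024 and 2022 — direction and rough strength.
Points are negatively correlated; strong (|r| ≈ 0.9).

negative, strong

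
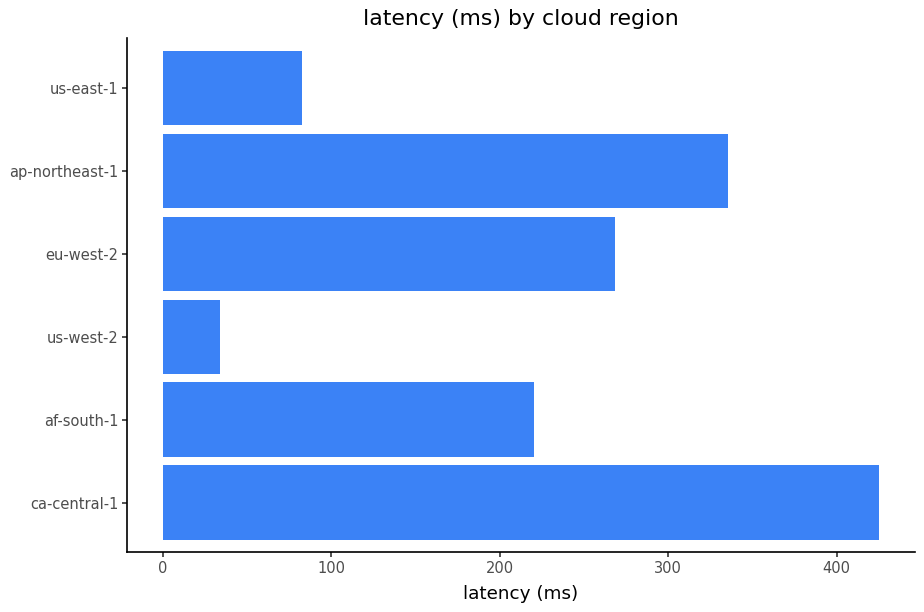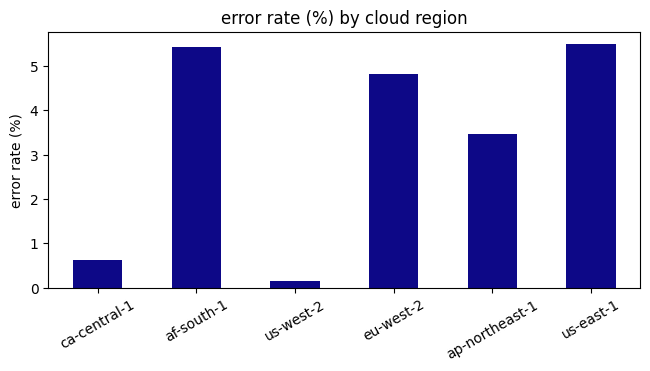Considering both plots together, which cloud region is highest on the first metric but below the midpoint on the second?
ca-central-1

Chart 2 median error rate (%) ≈ 4; below-median cloud regions: ca-central-1, us-west-2, ap-northeast-1. Among those, ca-central-1 has the highest latency (ms) (≈ 400).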